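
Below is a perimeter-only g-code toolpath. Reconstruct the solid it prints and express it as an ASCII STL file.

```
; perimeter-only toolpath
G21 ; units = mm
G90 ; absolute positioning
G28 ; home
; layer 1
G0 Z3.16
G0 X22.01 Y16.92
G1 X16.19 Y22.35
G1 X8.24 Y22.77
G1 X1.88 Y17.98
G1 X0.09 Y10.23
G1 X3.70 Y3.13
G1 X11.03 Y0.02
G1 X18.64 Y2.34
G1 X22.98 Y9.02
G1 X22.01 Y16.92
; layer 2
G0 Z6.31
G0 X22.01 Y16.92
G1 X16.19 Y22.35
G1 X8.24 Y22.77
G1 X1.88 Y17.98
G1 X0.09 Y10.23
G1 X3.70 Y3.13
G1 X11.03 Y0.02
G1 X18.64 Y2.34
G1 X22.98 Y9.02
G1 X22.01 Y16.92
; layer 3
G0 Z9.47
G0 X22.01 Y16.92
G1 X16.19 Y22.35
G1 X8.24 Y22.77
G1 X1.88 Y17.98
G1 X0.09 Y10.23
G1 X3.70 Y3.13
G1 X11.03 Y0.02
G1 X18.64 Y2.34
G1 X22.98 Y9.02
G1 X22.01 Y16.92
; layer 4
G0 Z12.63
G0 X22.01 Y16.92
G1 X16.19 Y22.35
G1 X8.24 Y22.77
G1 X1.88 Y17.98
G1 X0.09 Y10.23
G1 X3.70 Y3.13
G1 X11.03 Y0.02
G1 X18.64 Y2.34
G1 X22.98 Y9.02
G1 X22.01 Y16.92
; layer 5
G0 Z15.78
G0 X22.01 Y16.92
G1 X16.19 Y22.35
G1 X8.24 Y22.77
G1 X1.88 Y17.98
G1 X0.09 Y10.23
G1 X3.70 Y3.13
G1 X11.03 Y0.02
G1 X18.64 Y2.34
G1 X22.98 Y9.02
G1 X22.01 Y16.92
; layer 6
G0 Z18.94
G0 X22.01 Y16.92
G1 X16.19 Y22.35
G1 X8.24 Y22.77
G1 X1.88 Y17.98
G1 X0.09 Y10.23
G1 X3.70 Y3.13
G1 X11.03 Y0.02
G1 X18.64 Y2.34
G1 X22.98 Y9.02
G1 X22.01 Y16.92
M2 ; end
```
solid part
  facet normal 0.0000 0.0000 -1.0000
    outer loop
      vertex 8.24 22.77 0.00
      vertex 16.19 22.35 0.00
      vertex 22.01 16.92 0.00
    endloop
  endfacet
  facet normal 0.0000 0.0000 -1.0000
    outer loop
      vertex 1.88 17.98 0.00
      vertex 8.24 22.77 0.00
      vertex 22.01 16.92 0.00
    endloop
  endfacet
  facet normal 0.0000 0.0000 -1.0000
    outer loop
      vertex 0.09 10.23 0.00
      vertex 1.88 17.98 0.00
      vertex 22.01 16.92 0.00
    endloop
  endfacet
  facet normal 0.0000 0.0000 -1.0000
    outer loop
      vertex 3.70 3.13 0.00
      vertex 0.09 10.23 0.00
      vertex 22.01 16.92 0.00
    endloop
  endfacet
  facet normal 0.0000 0.0000 -1.0000
    outer loop
      vertex 11.03 0.02 0.00
      vertex 3.70 3.13 0.00
      vertex 22.01 16.92 0.00
    endloop
  endfacet
  facet normal 0.0000 0.0000 -1.0000
    outer loop
      vertex 18.64 2.34 0.00
      vertex 11.03 0.02 0.00
      vertex 22.01 16.92 0.00
    endloop
  endfacet
  facet normal 0.0000 0.0000 -1.0000
    outer loop
      vertex 22.98 9.02 0.00
      vertex 18.64 2.34 0.00
      vertex 22.01 16.92 0.00
    endloop
  endfacet
  facet normal 0.0000 0.0000 1.0000
    outer loop
      vertex 22.01 16.92 18.94
      vertex 16.19 22.35 18.94
      vertex 8.24 22.77 18.94
    endloop
  endfacet
  facet normal 0.0000 0.0000 1.0000
    outer loop
      vertex 22.01 16.92 18.94
      vertex 8.24 22.77 18.94
      vertex 1.88 17.98 18.94
    endloop
  endfacet
  facet normal 0.0000 0.0000 1.0000
    outer loop
      vertex 22.01 16.92 18.94
      vertex 1.88 17.98 18.94
      vertex 0.09 10.23 18.94
    endloop
  endfacet
  facet normal 0.0000 0.0000 1.0000
    outer loop
      vertex 22.01 16.92 18.94
      vertex 0.09 10.23 18.94
      vertex 3.70 3.13 18.94
    endloop
  endfacet
  facet normal 0.0000 0.0000 1.0000
    outer loop
      vertex 22.01 16.92 18.94
      vertex 3.70 3.13 18.94
      vertex 11.03 0.02 18.94
    endloop
  endfacet
  facet normal 0.0000 0.0000 1.0000
    outer loop
      vertex 22.01 16.92 18.94
      vertex 11.03 0.02 18.94
      vertex 18.64 2.34 18.94
    endloop
  endfacet
  facet normal 0.0000 0.0000 1.0000
    outer loop
      vertex 22.01 16.92 18.94
      vertex 18.64 2.34 18.94
      vertex 22.98 9.02 18.94
    endloop
  endfacet
  facet normal 0.6822 0.7312 0.0000
    outer loop
      vertex 22.01 16.92 0.00
      vertex 16.19 22.35 0.00
      vertex 16.19 22.35 18.94
    endloop
  endfacet
  facet normal 0.6822 0.7312 0.0000
    outer loop
      vertex 22.01 16.92 0.00
      vertex 16.19 22.35 18.94
      vertex 22.01 16.92 18.94
    endloop
  endfacet
  facet normal 0.0528 0.9986 0.0000
    outer loop
      vertex 16.19 22.35 0.00
      vertex 8.24 22.77 0.00
      vertex 8.24 22.77 18.94
    endloop
  endfacet
  facet normal 0.0528 0.9986 0.0000
    outer loop
      vertex 16.19 22.35 0.00
      vertex 8.24 22.77 18.94
      vertex 16.19 22.35 18.94
    endloop
  endfacet
  facet normal -0.6016 0.7988 0.0000
    outer loop
      vertex 8.24 22.77 0.00
      vertex 1.88 17.98 0.00
      vertex 1.88 17.98 18.94
    endloop
  endfacet
  facet normal -0.6016 0.7988 0.0000
    outer loop
      vertex 8.24 22.77 0.00
      vertex 1.88 17.98 18.94
      vertex 8.24 22.77 18.94
    endloop
  endfacet
  facet normal -0.9743 0.2250 0.0000
    outer loop
      vertex 1.88 17.98 0.00
      vertex 0.09 10.23 0.00
      vertex 0.09 10.23 18.94
    endloop
  endfacet
  facet normal -0.9743 0.2250 0.0000
    outer loop
      vertex 1.88 17.98 0.00
      vertex 0.09 10.23 18.94
      vertex 1.88 17.98 18.94
    endloop
  endfacet
  facet normal -0.8914 -0.4532 0.0000
    outer loop
      vertex 0.09 10.23 0.00
      vertex 3.70 3.13 0.00
      vertex 3.70 3.13 18.94
    endloop
  endfacet
  facet normal -0.8914 -0.4532 0.0000
    outer loop
      vertex 0.09 10.23 0.00
      vertex 3.70 3.13 18.94
      vertex 0.09 10.23 18.94
    endloop
  endfacet
  facet normal -0.3906 -0.9206 0.0000
    outer loop
      vertex 3.70 3.13 0.00
      vertex 11.03 0.02 0.00
      vertex 11.03 0.02 18.94
    endloop
  endfacet
  facet normal -0.3906 -0.9206 0.0000
    outer loop
      vertex 3.70 3.13 0.00
      vertex 11.03 0.02 18.94
      vertex 3.70 3.13 18.94
    endloop
  endfacet
  facet normal 0.2916 -0.9565 0.0000
    outer loop
      vertex 11.03 0.02 0.00
      vertex 18.64 2.34 0.00
      vertex 18.64 2.34 18.94
    endloop
  endfacet
  facet normal 0.2916 -0.9565 0.0000
    outer loop
      vertex 11.03 0.02 0.00
      vertex 18.64 2.34 18.94
      vertex 11.03 0.02 18.94
    endloop
  endfacet
  facet normal 0.8386 -0.5448 0.0000
    outer loop
      vertex 18.64 2.34 0.00
      vertex 22.98 9.02 0.00
      vertex 22.98 9.02 18.94
    endloop
  endfacet
  facet normal 0.8386 -0.5448 0.0000
    outer loop
      vertex 18.64 2.34 0.00
      vertex 22.98 9.02 18.94
      vertex 18.64 2.34 18.94
    endloop
  endfacet
  facet normal 0.9925 0.1219 0.0000
    outer loop
      vertex 22.98 9.02 0.00
      vertex 22.01 16.92 0.00
      vertex 22.01 16.92 18.94
    endloop
  endfacet
  facet normal 0.9925 0.1219 0.0000
    outer loop
      vertex 22.98 9.02 0.00
      vertex 22.01 16.92 18.94
      vertex 22.98 9.02 18.94
    endloop
  endfacet
endsolid part

The G0 Z moves step by Δz≈3.16 mm. Every layer's G1 loop is the same polygon, so the solid is a straight extrusion of it from z=0 to z≈18.9. Closing with flat bottom and top caps and triangulating gives 32 facets — a regular 9-sided prism (a cylinder approximated with 9 flat sides), circumscribed radius ≈ 11.6 mm, height ≈ 18.9 mm.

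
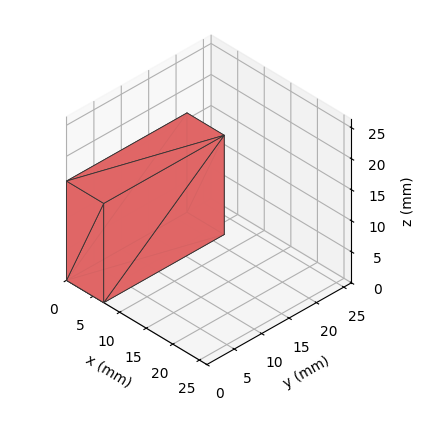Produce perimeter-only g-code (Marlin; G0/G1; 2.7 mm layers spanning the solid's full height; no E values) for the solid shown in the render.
Reading the render: the shape is a rectangular box, roughly 7 × 22 mm footprint and 16 mm tall (dimensions read to the nearest mm from the axis ticks). For the g-code, the solid's height is divided into equal slices at the stated Δz and each level perimeter traced with G1 moves after a G0 lift.

; perimeter-only toolpath
G21 ; units = mm
G90 ; absolute positioning
G28 ; home
; layer 1
G0 Z2.7
G0 X0.0 Y0.0
G1 X7.0 Y0.0
G1 X7.0 Y22.0
G1 X0.0 Y22.0
G1 X0.0 Y0.0
; layer 2
G0 Z5.3
G0 X0.0 Y0.0
G1 X7.0 Y0.0
G1 X7.0 Y22.0
G1 X0.0 Y22.0
G1 X0.0 Y0.0
; layer 3
G0 Z8.0
G0 X0.0 Y0.0
G1 X7.0 Y0.0
G1 X7.0 Y22.0
G1 X0.0 Y22.0
G1 X0.0 Y0.0
; layer 4
G0 Z10.7
G0 X0.0 Y0.0
G1 X7.0 Y0.0
G1 X7.0 Y22.0
G1 X0.0 Y22.0
G1 X0.0 Y0.0
; layer 5
G0 Z13.3
G0 X0.0 Y0.0
G1 X7.0 Y0.0
G1 X7.0 Y22.0
G1 X0.0 Y22.0
G1 X0.0 Y0.0
; layer 6
G0 Z16.0
G0 X0.0 Y0.0
G1 X7.0 Y0.0
G1 X7.0 Y22.0
G1 X0.0 Y22.0
G1 X0.0 Y0.0
M2 ; end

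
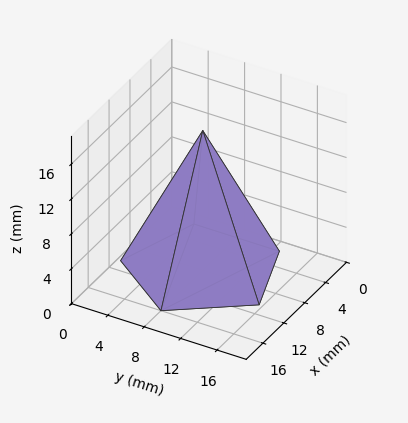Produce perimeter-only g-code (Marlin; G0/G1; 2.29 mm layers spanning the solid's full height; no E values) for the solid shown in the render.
Reading the render: the shape is a regular 5-sided pyramid, base circumscribed radius ≈ 8 mm, apex at z ≈ 16 mm (dimensions read to the nearest mm from the axis ticks). For the g-code, the solid's height is divided into equal slices at the stated Δz and each level perimeter traced with G1 moves after a G0 lift.

; perimeter-only toolpath
G21 ; units = mm
G90 ; absolute positioning
G28 ; home
; layer 1
G0 Z2.29
G0 X14.86 Y8.00
G1 X10.12 Y14.52
G1 X2.45 Y12.03
G1 X2.45 Y3.97
G1 X10.12 Y1.48
G1 X14.86 Y8.00
; layer 2
G0 Z4.57
G0 X13.71 Y8.00
G1 X9.76 Y13.44
G1 X3.38 Y11.36
G1 X3.38 Y4.64
G1 X9.76 Y2.56
G1 X13.71 Y8.00
; layer 3
G0 Z6.86
G0 X12.57 Y8.00
G1 X9.41 Y12.35
G1 X4.30 Y10.69
G1 X4.30 Y5.31
G1 X9.41 Y3.65
G1 X12.57 Y8.00
; layer 4
G0 Z9.14
G0 X11.43 Y8.00
G1 X9.06 Y11.26
G1 X5.23 Y10.01
G1 X5.23 Y5.99
G1 X9.06 Y4.74
G1 X11.43 Y8.00
; layer 5
G0 Z11.43
G0 X10.29 Y8.00
G1 X8.71 Y10.17
G1 X6.15 Y9.34
G1 X6.15 Y6.66
G1 X8.71 Y5.83
G1 X10.29 Y8.00
; layer 6
G0 Z13.71
G0 X9.14 Y8.00
G1 X8.35 Y9.09
G1 X7.08 Y8.67
G1 X7.08 Y7.33
G1 X8.35 Y6.91
G1 X9.14 Y8.00
M2 ; end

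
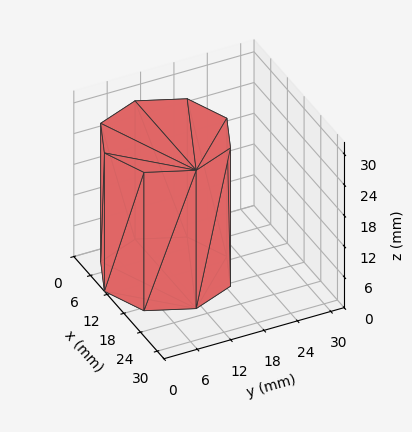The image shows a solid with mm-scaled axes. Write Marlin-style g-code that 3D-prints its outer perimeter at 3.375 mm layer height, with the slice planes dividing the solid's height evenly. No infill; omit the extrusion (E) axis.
Reading the render: the shape is a regular 8-sided prism (a cylinder approximated with 8 flat sides), circumscribed radius ≈ 11 mm, height ≈ 27 mm (dimensions read to the nearest mm from the axis ticks). For the g-code, the solid's height is divided into equal slices at the stated Δz and each level perimeter traced with G1 moves after a G0 lift.

; perimeter-only toolpath
G21 ; units = mm
G90 ; absolute positioning
G28 ; home
; layer 1
G0 Z3.375
G0 X22.000 Y11.000
G1 X18.778 Y18.778
G1 X11.000 Y22.000
G1 X3.222 Y18.778
G1 X0.000 Y11.000
G1 X3.222 Y3.222
G1 X11.000 Y0.000
G1 X18.778 Y3.222
G1 X22.000 Y11.000
; layer 2
G0 Z6.750
G0 X22.000 Y11.000
G1 X18.778 Y18.778
G1 X11.000 Y22.000
G1 X3.222 Y18.778
G1 X0.000 Y11.000
G1 X3.222 Y3.222
G1 X11.000 Y0.000
G1 X18.778 Y3.222
G1 X22.000 Y11.000
; layer 3
G0 Z10.125
G0 X22.000 Y11.000
G1 X18.778 Y18.778
G1 X11.000 Y22.000
G1 X3.222 Y18.778
G1 X0.000 Y11.000
G1 X3.222 Y3.222
G1 X11.000 Y0.000
G1 X18.778 Y3.222
G1 X22.000 Y11.000
; layer 4
G0 Z13.500
G0 X22.000 Y11.000
G1 X18.778 Y18.778
G1 X11.000 Y22.000
G1 X3.222 Y18.778
G1 X0.000 Y11.000
G1 X3.222 Y3.222
G1 X11.000 Y0.000
G1 X18.778 Y3.222
G1 X22.000 Y11.000
; layer 5
G0 Z16.875
G0 X22.000 Y11.000
G1 X18.778 Y18.778
G1 X11.000 Y22.000
G1 X3.222 Y18.778
G1 X0.000 Y11.000
G1 X3.222 Y3.222
G1 X11.000 Y0.000
G1 X18.778 Y3.222
G1 X22.000 Y11.000
; layer 6
G0 Z20.250
G0 X22.000 Y11.000
G1 X18.778 Y18.778
G1 X11.000 Y22.000
G1 X3.222 Y18.778
G1 X0.000 Y11.000
G1 X3.222 Y3.222
G1 X11.000 Y0.000
G1 X18.778 Y3.222
G1 X22.000 Y11.000
; layer 7
G0 Z23.625
G0 X22.000 Y11.000
G1 X18.778 Y18.778
G1 X11.000 Y22.000
G1 X3.222 Y18.778
G1 X0.000 Y11.000
G1 X3.222 Y3.222
G1 X11.000 Y0.000
G1 X18.778 Y3.222
G1 X22.000 Y11.000
; layer 8
G0 Z27.000
G0 X22.000 Y11.000
G1 X18.778 Y18.778
G1 X11.000 Y22.000
G1 X3.222 Y18.778
G1 X0.000 Y11.000
G1 X3.222 Y3.222
G1 X11.000 Y0.000
G1 X18.778 Y3.222
G1 X22.000 Y11.000
M2 ; end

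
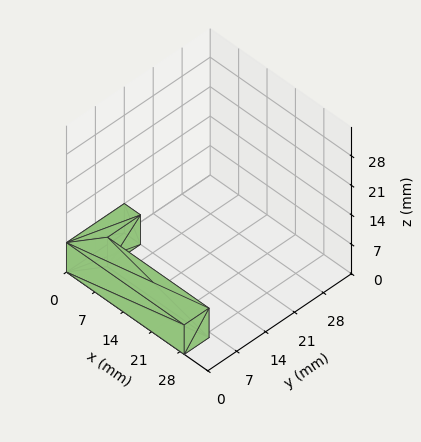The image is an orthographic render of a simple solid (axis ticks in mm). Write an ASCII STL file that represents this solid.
Reading the render: the shape is an L-shaped prism: outer 29 × 14 mm, arm thicknesses ≈ 6 mm (horizontal) and 4 mm (vertical), extruded 7 mm in z (dimensions read to the nearest mm from the axis ticks). For the STL, each face is triangulated and given an outward normal.

solid part
  facet normal 0.0000 0.0000 -1.0000
    outer loop
      vertex 29.00 6.00 0.00
      vertex 29.00 0.00 0.00
      vertex 0.00 0.00 0.00
    endloop
  endfacet
  facet normal 0.0000 0.0000 -1.0000
    outer loop
      vertex 4.00 6.00 0.00
      vertex 29.00 6.00 0.00
      vertex 0.00 0.00 0.00
    endloop
  endfacet
  facet normal 0.0000 0.0000 -1.0000
    outer loop
      vertex 4.00 14.00 0.00
      vertex 4.00 6.00 0.00
      vertex 0.00 0.00 0.00
    endloop
  endfacet
  facet normal 0.0000 0.0000 -1.0000
    outer loop
      vertex 0.00 14.00 0.00
      vertex 4.00 14.00 0.00
      vertex 0.00 0.00 0.00
    endloop
  endfacet
  facet normal 0.0000 0.0000 1.0000
    outer loop
      vertex 0.00 0.00 7.00
      vertex 29.00 0.00 7.00
      vertex 29.00 6.00 7.00
    endloop
  endfacet
  facet normal 0.0000 0.0000 1.0000
    outer loop
      vertex 0.00 0.00 7.00
      vertex 29.00 6.00 7.00
      vertex 4.00 6.00 7.00
    endloop
  endfacet
  facet normal 0.0000 0.0000 1.0000
    outer loop
      vertex 0.00 0.00 7.00
      vertex 4.00 6.00 7.00
      vertex 4.00 14.00 7.00
    endloop
  endfacet
  facet normal 0.0000 0.0000 1.0000
    outer loop
      vertex 0.00 0.00 7.00
      vertex 4.00 14.00 7.00
      vertex 0.00 14.00 7.00
    endloop
  endfacet
  facet normal 0.0000 -1.0000 0.0000
    outer loop
      vertex 0.00 0.00 0.00
      vertex 29.00 0.00 0.00
      vertex 29.00 0.00 7.00
    endloop
  endfacet
  facet normal 0.0000 -1.0000 0.0000
    outer loop
      vertex 0.00 0.00 0.00
      vertex 29.00 0.00 7.00
      vertex 0.00 0.00 7.00
    endloop
  endfacet
  facet normal 1.0000 0.0000 0.0000
    outer loop
      vertex 29.00 0.00 0.00
      vertex 29.00 6.00 0.00
      vertex 29.00 6.00 7.00
    endloop
  endfacet
  facet normal 1.0000 0.0000 0.0000
    outer loop
      vertex 29.00 0.00 0.00
      vertex 29.00 6.00 7.00
      vertex 29.00 0.00 7.00
    endloop
  endfacet
  facet normal 0.0000 1.0000 0.0000
    outer loop
      vertex 29.00 6.00 0.00
      vertex 4.00 6.00 0.00
      vertex 4.00 6.00 7.00
    endloop
  endfacet
  facet normal 0.0000 1.0000 0.0000
    outer loop
      vertex 29.00 6.00 0.00
      vertex 4.00 6.00 7.00
      vertex 29.00 6.00 7.00
    endloop
  endfacet
  facet normal 1.0000 0.0000 0.0000
    outer loop
      vertex 4.00 6.00 0.00
      vertex 4.00 14.00 0.00
      vertex 4.00 14.00 7.00
    endloop
  endfacet
  facet normal 1.0000 0.0000 0.0000
    outer loop
      vertex 4.00 6.00 0.00
      vertex 4.00 14.00 7.00
      vertex 4.00 6.00 7.00
    endloop
  endfacet
  facet normal 0.0000 1.0000 0.0000
    outer loop
      vertex 4.00 14.00 0.00
      vertex 0.00 14.00 0.00
      vertex 0.00 14.00 7.00
    endloop
  endfacet
  facet normal 0.0000 1.0000 0.0000
    outer loop
      vertex 4.00 14.00 0.00
      vertex 0.00 14.00 7.00
      vertex 4.00 14.00 7.00
    endloop
  endfacet
  facet normal -1.0000 0.0000 0.0000
    outer loop
      vertex 0.00 14.00 0.00
      vertex 0.00 0.00 0.00
      vertex 0.00 0.00 7.00
    endloop
  endfacet
  facet normal -1.0000 0.0000 0.0000
    outer loop
      vertex 0.00 14.00 0.00
      vertex 0.00 0.00 7.00
      vertex 0.00 14.00 7.00
    endloop
  endfacet
endsolid part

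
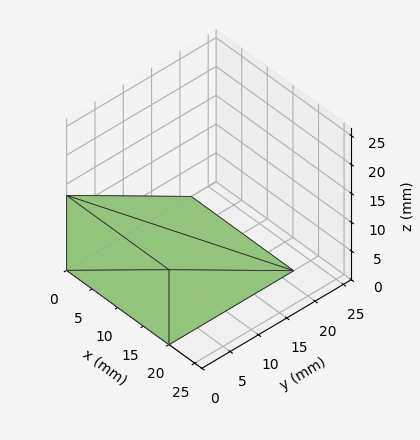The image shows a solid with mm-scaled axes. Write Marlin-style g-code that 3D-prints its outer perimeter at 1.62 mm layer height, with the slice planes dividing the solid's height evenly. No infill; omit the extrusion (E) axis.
Reading the render: the shape is a wedge (ramp): 20 × 22 mm base, rising to 13 mm along the y=0 edge and sloping linearly to z=0 at y=22 (dimensions read to the nearest mm from the axis ticks). For the g-code, the solid's height is divided into equal slices at the stated Δz and each level perimeter traced with G1 moves after a G0 lift.

; perimeter-only toolpath
G21 ; units = mm
G90 ; absolute positioning
G28 ; home
; layer 1
G0 Z1.62
G0 X0.00 Y0.00
G1 X20.00 Y0.00
G1 X20.00 Y19.25
G1 X0.00 Y19.25
G1 X0.00 Y0.00
; layer 2
G0 Z3.25
G0 X0.00 Y0.00
G1 X20.00 Y0.00
G1 X20.00 Y16.50
G1 X0.00 Y16.50
G1 X0.00 Y0.00
; layer 3
G0 Z4.88
G0 X0.00 Y0.00
G1 X20.00 Y0.00
G1 X20.00 Y13.75
G1 X0.00 Y13.75
G1 X0.00 Y0.00
; layer 4
G0 Z6.50
G0 X0.00 Y0.00
G1 X20.00 Y0.00
G1 X20.00 Y11.00
G1 X0.00 Y11.00
G1 X0.00 Y0.00
; layer 5
G0 Z8.12
G0 X0.00 Y0.00
G1 X20.00 Y0.00
G1 X20.00 Y8.25
G1 X0.00 Y8.25
G1 X0.00 Y0.00
; layer 6
G0 Z9.75
G0 X0.00 Y0.00
G1 X20.00 Y0.00
G1 X20.00 Y5.50
G1 X0.00 Y5.50
G1 X0.00 Y0.00
; layer 7
G0 Z11.38
G0 X0.00 Y0.00
G1 X20.00 Y0.00
G1 X20.00 Y2.75
G1 X0.00 Y2.75
G1 X0.00 Y0.00
M2 ; end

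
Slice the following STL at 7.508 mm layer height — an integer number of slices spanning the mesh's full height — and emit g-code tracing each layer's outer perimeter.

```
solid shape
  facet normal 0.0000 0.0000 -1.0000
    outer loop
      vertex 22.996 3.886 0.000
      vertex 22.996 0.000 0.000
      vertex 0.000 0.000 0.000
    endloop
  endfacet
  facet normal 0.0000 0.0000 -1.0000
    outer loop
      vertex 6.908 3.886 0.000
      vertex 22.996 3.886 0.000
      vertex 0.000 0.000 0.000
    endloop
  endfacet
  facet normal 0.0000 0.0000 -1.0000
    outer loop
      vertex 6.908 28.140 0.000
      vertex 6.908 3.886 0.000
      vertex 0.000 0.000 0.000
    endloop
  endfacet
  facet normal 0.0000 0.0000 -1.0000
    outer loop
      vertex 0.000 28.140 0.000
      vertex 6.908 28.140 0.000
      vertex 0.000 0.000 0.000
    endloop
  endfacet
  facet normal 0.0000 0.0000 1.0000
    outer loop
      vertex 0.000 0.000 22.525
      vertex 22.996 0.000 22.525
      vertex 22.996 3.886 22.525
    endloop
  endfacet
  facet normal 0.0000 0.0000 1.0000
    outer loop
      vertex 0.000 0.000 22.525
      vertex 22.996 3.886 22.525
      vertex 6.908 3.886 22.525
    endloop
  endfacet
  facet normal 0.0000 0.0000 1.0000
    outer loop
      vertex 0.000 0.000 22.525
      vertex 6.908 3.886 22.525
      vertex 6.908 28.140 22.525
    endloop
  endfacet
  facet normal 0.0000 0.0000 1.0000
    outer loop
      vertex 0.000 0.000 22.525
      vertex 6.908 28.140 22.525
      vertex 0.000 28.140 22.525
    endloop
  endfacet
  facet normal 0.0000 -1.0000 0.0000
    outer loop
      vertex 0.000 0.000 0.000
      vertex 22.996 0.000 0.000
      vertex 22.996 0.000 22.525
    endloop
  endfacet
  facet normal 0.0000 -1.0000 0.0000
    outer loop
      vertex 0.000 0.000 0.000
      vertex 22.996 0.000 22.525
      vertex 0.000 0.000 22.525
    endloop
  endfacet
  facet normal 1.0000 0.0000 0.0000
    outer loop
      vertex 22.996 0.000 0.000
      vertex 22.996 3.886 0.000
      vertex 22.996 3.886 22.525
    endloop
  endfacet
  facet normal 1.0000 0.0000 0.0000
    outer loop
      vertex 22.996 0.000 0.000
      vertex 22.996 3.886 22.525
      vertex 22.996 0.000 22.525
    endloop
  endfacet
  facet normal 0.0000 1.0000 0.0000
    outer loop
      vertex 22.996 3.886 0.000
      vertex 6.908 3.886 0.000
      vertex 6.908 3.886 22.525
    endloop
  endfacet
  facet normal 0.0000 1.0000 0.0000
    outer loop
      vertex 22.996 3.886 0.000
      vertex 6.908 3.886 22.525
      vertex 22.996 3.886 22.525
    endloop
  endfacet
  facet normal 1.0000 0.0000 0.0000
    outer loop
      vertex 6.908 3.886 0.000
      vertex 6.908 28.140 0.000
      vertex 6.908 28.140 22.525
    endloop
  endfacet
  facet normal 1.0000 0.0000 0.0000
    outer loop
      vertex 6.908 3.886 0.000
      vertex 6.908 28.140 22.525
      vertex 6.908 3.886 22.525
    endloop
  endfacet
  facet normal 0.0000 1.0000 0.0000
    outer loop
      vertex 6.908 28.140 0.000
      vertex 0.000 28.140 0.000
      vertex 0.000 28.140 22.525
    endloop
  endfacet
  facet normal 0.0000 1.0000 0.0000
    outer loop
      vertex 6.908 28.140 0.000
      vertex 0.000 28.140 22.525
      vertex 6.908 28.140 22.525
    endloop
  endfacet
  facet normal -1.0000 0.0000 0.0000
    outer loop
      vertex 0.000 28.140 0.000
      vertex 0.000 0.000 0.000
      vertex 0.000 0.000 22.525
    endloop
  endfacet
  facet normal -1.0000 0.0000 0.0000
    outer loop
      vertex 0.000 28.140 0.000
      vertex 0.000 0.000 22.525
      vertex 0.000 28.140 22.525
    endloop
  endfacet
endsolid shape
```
; perimeter-only toolpath
G21 ; units = mm
G90 ; absolute positioning
G28 ; home
; layer 1
G0 Z7.508
G0 X0.000 Y0.000
G1 X22.996 Y0.000
G1 X22.996 Y3.886
G1 X6.908 Y3.886
G1 X6.908 Y28.140
G1 X0.000 Y28.140
G1 X0.000 Y0.000
; layer 2
G0 Z15.017
G0 X0.000 Y0.000
G1 X22.996 Y0.000
G1 X22.996 Y3.886
G1 X6.908 Y3.886
G1 X6.908 Y28.140
G1 X0.000 Y28.140
G1 X0.000 Y0.000
; layer 3
G0 Z22.525
G0 X0.000 Y0.000
G1 X22.996 Y0.000
G1 X22.996 Y3.886
G1 X6.908 Y3.886
G1 X6.908 Y28.140
G1 X0.000 Y28.140
G1 X0.000 Y0.000
M2 ; end

The solid is an L-shaped prism: outer 23 × 28.1 mm, arm thicknesses ≈ 3.89 mm (horizontal) and 6.91 mm (vertical), extruded 22.5 mm in z. Slicing at Δz = 7.508 mm — 3 equal slices spanning the solid's height, so layer i sits at z = i·h/3 — gives 3 non-empty perimeters. Each is a 6-segment closed polygon; G0 lifts to the layer z and rapids to the start vertex, then G1 traces the edges.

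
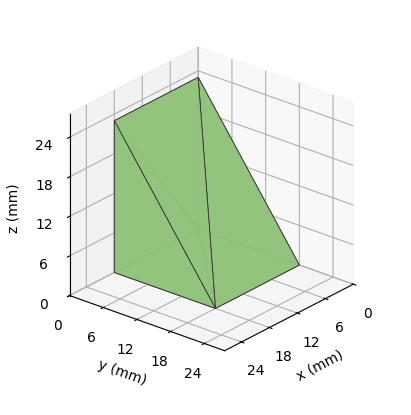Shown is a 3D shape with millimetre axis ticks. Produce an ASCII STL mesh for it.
Reading the render: the shape is a wedge (ramp): 18 × 18 mm base, rising to 23 mm along the y=0 edge and sloping linearly to z=0 at y=18 (dimensions read to the nearest mm from the axis ticks). For the STL, each face is triangulated and given an outward normal.

solid part
  facet normal 0.0000 0.0000 -1.0000
    outer loop
      vertex 18.000 18.000 0.000
      vertex 18.000 0.000 0.000
      vertex 0.000 0.000 0.000
    endloop
  endfacet
  facet normal 0.0000 0.0000 -1.0000
    outer loop
      vertex 0.000 18.000 0.000
      vertex 18.000 18.000 0.000
      vertex 0.000 0.000 0.000
    endloop
  endfacet
  facet normal 0.0000 -1.0000 0.0000
    outer loop
      vertex 0.000 0.000 0.000
      vertex 18.000 0.000 0.000
      vertex 18.000 0.000 23.000
    endloop
  endfacet
  facet normal 0.0000 -1.0000 0.0000
    outer loop
      vertex 0.000 0.000 0.000
      vertex 18.000 0.000 23.000
      vertex 0.000 0.000 23.000
    endloop
  endfacet
  facet normal 0.0000 0.7875 0.6163
    outer loop
      vertex 0.000 0.000 23.000
      vertex 18.000 0.000 23.000
      vertex 18.000 18.000 0.000
    endloop
  endfacet
  facet normal 0.0000 0.7875 0.6163
    outer loop
      vertex 0.000 0.000 23.000
      vertex 18.000 18.000 0.000
      vertex 0.000 18.000 0.000
    endloop
  endfacet
  facet normal -1.0000 0.0000 0.0000
    outer loop
      vertex 0.000 0.000 23.000
      vertex 0.000 18.000 0.000
      vertex 0.000 0.000 0.000
    endloop
  endfacet
  facet normal 1.0000 0.0000 0.0000
    outer loop
      vertex 18.000 0.000 0.000
      vertex 18.000 18.000 0.000
      vertex 18.000 0.000 23.000
    endloop
  endfacet
endsolid part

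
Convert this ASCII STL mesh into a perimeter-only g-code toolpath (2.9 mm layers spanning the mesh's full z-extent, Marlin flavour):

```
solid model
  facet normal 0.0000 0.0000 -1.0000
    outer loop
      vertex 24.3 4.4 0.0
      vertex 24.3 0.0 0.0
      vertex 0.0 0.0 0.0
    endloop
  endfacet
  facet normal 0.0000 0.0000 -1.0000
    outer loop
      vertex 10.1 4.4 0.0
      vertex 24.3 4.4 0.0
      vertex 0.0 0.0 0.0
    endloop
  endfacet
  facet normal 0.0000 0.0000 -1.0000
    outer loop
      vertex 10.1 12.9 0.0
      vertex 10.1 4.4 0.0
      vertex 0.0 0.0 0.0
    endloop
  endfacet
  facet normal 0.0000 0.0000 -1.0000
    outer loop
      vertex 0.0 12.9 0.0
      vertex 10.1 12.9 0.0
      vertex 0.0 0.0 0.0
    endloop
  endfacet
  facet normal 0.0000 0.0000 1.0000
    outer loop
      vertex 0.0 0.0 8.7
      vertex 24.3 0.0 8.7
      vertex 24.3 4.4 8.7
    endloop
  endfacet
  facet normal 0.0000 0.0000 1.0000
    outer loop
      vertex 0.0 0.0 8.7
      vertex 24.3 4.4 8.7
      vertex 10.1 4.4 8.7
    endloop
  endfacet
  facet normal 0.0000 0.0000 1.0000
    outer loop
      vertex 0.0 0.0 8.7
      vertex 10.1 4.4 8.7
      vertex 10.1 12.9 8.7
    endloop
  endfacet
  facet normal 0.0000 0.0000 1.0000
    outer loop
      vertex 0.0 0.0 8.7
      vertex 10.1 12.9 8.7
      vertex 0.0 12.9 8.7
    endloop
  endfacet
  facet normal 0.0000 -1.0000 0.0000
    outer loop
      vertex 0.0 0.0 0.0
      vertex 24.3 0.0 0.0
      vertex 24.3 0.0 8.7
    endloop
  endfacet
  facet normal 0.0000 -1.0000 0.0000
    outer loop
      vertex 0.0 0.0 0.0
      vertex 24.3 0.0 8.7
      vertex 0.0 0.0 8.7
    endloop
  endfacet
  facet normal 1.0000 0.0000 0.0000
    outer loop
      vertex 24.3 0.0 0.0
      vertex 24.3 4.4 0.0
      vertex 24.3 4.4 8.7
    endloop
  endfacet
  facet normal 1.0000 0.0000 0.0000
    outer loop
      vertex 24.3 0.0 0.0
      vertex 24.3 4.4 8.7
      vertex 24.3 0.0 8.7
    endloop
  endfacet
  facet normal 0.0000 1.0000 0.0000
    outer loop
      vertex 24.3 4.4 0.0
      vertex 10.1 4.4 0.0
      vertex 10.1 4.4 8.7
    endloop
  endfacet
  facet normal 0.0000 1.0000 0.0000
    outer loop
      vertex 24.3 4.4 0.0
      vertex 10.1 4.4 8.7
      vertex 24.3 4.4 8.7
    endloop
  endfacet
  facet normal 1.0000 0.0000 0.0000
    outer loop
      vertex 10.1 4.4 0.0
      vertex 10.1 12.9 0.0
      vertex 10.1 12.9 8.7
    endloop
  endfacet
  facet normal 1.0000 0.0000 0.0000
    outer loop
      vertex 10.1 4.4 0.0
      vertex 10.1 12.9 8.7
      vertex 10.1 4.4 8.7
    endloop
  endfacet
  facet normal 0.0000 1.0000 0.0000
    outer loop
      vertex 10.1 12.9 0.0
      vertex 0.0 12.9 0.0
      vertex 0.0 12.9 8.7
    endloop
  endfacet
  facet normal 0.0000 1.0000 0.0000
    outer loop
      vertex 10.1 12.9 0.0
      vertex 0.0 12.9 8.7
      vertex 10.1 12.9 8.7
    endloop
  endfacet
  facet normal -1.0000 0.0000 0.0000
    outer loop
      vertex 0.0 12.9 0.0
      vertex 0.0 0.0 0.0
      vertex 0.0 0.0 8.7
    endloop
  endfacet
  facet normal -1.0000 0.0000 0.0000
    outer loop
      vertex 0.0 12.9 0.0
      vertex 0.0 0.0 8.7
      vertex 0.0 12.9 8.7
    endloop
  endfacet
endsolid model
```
; perimeter-only toolpath
G21 ; units = mm
G90 ; absolute positioning
G28 ; home
; layer 1
G0 Z2.9
G0 X0.0 Y0.0
G1 X24.3 Y0.0
G1 X24.3 Y4.4
G1 X10.1 Y4.4
G1 X10.1 Y12.9
G1 X0.0 Y12.9
G1 X0.0 Y0.0
; layer 2
G0 Z5.8
G0 X0.0 Y0.0
G1 X24.3 Y0.0
G1 X24.3 Y4.4
G1 X10.1 Y4.4
G1 X10.1 Y12.9
G1 X0.0 Y12.9
G1 X0.0 Y0.0
; layer 3
G0 Z8.7
G0 X0.0 Y0.0
G1 X24.3 Y0.0
G1 X24.3 Y4.4
G1 X10.1 Y4.4
G1 X10.1 Y12.9
G1 X0.0 Y12.9
G1 X0.0 Y0.0
M2 ; end

The solid is an L-shaped prism: outer 24.3 × 12.9 mm, arm thicknesses ≈ 4.4 mm (horizontal) and 10.1 mm (vertical), extruded 8.7 mm in z. Slicing at Δz = 2.9 mm — 3 equal slices spanning the solid's height, so layer i sits at z = i·h/3 — gives 3 non-empty perimeters. Each is a 6-segment closed polygon; G0 lifts to the layer z and rapids to the start vertex, then G1 traces the edges.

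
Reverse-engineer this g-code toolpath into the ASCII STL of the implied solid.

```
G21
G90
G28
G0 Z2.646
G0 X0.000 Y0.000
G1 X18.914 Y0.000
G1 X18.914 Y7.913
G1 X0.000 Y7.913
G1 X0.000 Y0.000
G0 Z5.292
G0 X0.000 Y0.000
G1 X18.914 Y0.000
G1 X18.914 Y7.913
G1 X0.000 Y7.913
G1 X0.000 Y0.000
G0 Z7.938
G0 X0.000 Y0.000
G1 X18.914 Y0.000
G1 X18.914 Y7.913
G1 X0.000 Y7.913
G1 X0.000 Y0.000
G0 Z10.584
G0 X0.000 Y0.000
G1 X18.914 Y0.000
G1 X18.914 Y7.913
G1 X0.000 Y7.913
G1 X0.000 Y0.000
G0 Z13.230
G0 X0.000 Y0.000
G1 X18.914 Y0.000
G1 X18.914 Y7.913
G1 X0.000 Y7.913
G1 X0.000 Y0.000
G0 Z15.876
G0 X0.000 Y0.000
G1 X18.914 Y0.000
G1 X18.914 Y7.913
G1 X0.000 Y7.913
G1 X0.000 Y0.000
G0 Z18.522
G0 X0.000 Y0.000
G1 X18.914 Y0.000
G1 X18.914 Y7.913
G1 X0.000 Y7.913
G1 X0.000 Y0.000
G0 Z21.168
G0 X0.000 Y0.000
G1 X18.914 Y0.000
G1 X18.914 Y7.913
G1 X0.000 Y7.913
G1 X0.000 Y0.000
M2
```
solid part
  facet normal 0.0000 0.0000 -1.0000
    outer loop
      vertex 18.914 7.913 0.000
      vertex 18.914 0.000 0.000
      vertex 0.000 0.000 0.000
    endloop
  endfacet
  facet normal 0.0000 0.0000 -1.0000
    outer loop
      vertex 0.000 7.913 0.000
      vertex 18.914 7.913 0.000
      vertex 0.000 0.000 0.000
    endloop
  endfacet
  facet normal 0.0000 0.0000 1.0000
    outer loop
      vertex 0.000 0.000 21.168
      vertex 18.914 0.000 21.168
      vertex 18.914 7.913 21.168
    endloop
  endfacet
  facet normal 0.0000 0.0000 1.0000
    outer loop
      vertex 0.000 0.000 21.168
      vertex 18.914 7.913 21.168
      vertex 0.000 7.913 21.168
    endloop
  endfacet
  facet normal 0.0000 -1.0000 0.0000
    outer loop
      vertex 0.000 0.000 0.000
      vertex 18.914 0.000 0.000
      vertex 18.914 0.000 21.168
    endloop
  endfacet
  facet normal 0.0000 -1.0000 0.0000
    outer loop
      vertex 0.000 0.000 0.000
      vertex 18.914 0.000 21.168
      vertex 0.000 0.000 21.168
    endloop
  endfacet
  facet normal 0.0000 1.0000 0.0000
    outer loop
      vertex 18.914 7.913 21.168
      vertex 18.914 7.913 0.000
      vertex 0.000 7.913 0.000
    endloop
  endfacet
  facet normal 0.0000 1.0000 0.0000
    outer loop
      vertex 0.000 7.913 21.168
      vertex 18.914 7.913 21.168
      vertex 0.000 7.913 0.000
    endloop
  endfacet
  facet normal -1.0000 0.0000 0.0000
    outer loop
      vertex 0.000 7.913 21.168
      vertex 0.000 7.913 0.000
      vertex 0.000 0.000 0.000
    endloop
  endfacet
  facet normal -1.0000 0.0000 0.0000
    outer loop
      vertex 0.000 0.000 21.168
      vertex 0.000 7.913 21.168
      vertex 0.000 0.000 0.000
    endloop
  endfacet
  facet normal 1.0000 0.0000 0.0000
    outer loop
      vertex 18.914 0.000 0.000
      vertex 18.914 7.913 0.000
      vertex 18.914 7.913 21.168
    endloop
  endfacet
  facet normal 1.0000 0.0000 0.0000
    outer loop
      vertex 18.914 0.000 0.000
      vertex 18.914 7.913 21.168
      vertex 18.914 0.000 21.168
    endloop
  endfacet
endsolid part

The G0 Z moves step by Δz≈2.646 mm. Every layer's G1 loop is the same polygon, so the solid is a straight extrusion of it from z=0 to z≈21.2. Closing with flat bottom and top caps and triangulating gives 12 facets — a rectangular box, roughly 18.9 × 7.91 mm footprint and 21.2 mm tall.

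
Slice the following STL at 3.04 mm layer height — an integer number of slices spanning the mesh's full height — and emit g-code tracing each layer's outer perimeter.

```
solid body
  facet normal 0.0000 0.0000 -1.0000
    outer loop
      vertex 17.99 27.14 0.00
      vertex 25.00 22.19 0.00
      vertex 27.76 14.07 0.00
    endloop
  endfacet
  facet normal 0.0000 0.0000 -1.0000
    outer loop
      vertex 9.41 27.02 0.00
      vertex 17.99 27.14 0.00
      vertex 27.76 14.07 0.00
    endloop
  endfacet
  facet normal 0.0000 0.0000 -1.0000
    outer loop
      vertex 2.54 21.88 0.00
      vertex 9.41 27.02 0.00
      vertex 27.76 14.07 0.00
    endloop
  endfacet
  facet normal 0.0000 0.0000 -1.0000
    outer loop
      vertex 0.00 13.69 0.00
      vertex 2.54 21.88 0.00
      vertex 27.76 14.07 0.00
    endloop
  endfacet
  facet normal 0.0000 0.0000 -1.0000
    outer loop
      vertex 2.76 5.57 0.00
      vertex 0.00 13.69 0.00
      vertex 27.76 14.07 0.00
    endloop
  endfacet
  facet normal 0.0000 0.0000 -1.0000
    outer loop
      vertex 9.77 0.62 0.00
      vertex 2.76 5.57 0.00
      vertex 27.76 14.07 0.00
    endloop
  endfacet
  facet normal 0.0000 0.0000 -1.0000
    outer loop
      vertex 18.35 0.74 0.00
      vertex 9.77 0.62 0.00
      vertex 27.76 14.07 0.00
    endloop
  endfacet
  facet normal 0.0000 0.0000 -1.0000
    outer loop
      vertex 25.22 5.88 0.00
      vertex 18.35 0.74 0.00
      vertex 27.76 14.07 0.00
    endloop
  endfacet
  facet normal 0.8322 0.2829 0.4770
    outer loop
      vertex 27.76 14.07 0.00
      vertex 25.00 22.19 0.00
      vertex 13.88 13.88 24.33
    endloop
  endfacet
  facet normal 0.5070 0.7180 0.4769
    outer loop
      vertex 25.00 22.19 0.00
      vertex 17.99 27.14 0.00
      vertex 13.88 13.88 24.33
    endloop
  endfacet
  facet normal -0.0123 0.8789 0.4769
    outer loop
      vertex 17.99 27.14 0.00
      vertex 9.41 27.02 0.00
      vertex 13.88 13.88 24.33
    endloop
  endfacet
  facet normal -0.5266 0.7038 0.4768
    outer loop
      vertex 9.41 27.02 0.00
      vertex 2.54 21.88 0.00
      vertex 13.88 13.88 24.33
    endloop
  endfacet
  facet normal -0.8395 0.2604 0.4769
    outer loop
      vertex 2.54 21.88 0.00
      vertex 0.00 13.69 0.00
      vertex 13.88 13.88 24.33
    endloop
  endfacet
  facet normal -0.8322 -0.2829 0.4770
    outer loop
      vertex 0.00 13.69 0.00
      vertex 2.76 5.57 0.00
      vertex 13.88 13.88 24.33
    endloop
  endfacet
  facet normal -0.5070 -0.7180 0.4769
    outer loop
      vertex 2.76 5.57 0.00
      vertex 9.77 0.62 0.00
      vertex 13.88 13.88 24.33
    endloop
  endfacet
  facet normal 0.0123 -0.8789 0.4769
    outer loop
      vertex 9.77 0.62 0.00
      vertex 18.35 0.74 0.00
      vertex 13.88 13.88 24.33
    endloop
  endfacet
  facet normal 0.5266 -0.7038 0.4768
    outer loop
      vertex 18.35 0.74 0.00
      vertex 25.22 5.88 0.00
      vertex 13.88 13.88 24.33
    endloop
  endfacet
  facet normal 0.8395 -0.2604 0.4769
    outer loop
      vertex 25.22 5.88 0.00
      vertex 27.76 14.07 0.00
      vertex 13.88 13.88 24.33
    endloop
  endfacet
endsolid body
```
; perimeter-only toolpath
G21 ; units = mm
G90 ; absolute positioning
G28 ; home
; layer 1
G0 Z3.04
G0 X26.03 Y14.05
G1 X23.61 Y21.15
G1 X17.48 Y25.48
G1 X9.97 Y25.38
G1 X3.96 Y20.88
G1 X1.74 Y13.71
G1 X4.15 Y6.61
G1 X10.28 Y2.28
G1 X17.79 Y2.38
G1 X23.80 Y6.88
G1 X26.03 Y14.05
; layer 2
G0 Z6.08
G0 X24.29 Y14.02
G1 X22.22 Y20.11
G1 X16.96 Y23.82
G1 X10.53 Y23.73
G1 X5.38 Y19.88
G1 X3.47 Y13.74
G1 X5.54 Y7.65
G1 X10.80 Y3.94
G1 X17.23 Y4.03
G1 X22.38 Y7.88
G1 X24.29 Y14.02
; layer 3
G0 Z9.12
G0 X22.55 Y14.00
G1 X20.83 Y19.07
G1 X16.45 Y22.17
G1 X11.09 Y22.09
G1 X6.79 Y18.88
G1 X5.21 Y13.76
G1 X6.93 Y8.69
G1 X11.31 Y5.59
G1 X16.67 Y5.67
G1 X20.97 Y8.88
G1 X22.55 Y14.00
; layer 4
G0 Z12.16
G0 X20.82 Y13.98
G1 X19.44 Y18.04
G1 X15.93 Y20.51
G1 X11.64 Y20.45
G1 X8.21 Y17.88
G1 X6.94 Y13.79
G1 X8.32 Y9.73
G1 X11.82 Y7.25
G1 X16.12 Y7.31
G1 X19.55 Y9.88
G1 X20.82 Y13.98
; layer 5
G0 Z15.21
G0 X19.09 Y13.95
G1 X18.05 Y17.00
G1 X15.42 Y18.85
G1 X12.20 Y18.81
G1 X9.63 Y16.88
G1 X8.68 Y13.81
G1 X9.71 Y10.76
G1 X12.34 Y8.91
G1 X15.56 Y8.95
G1 X18.13 Y10.88
G1 X19.09 Y13.95
; layer 6
G0 Z18.25
G0 X17.35 Y13.93
G1 X16.66 Y15.96
G1 X14.91 Y17.20
G1 X12.76 Y17.16
G1 X11.04 Y15.88
G1 X10.41 Y13.83
G1 X11.10 Y11.80
G1 X12.85 Y10.56
G1 X15.00 Y10.60
G1 X16.71 Y11.88
G1 X17.35 Y13.93
; layer 7
G0 Z21.29
G0 X15.61 Y13.90
G1 X15.27 Y14.92
G1 X14.39 Y15.54
G1 X13.32 Y15.52
G1 X12.46 Y14.88
G1 X12.15 Y13.86
G1 X12.49 Y12.84
G1 X13.37 Y12.22
G1 X14.44 Y12.24
G1 X15.30 Y12.88
G1 X15.61 Y13.90
M2 ; end

The solid is a regular 10-sided pyramid, base circumscribed radius ≈ 13.9 mm, apex at z ≈ 24.3 mm. Slicing at Δz = 3.04 mm — 8 equal slices spanning the solid's height, so layer i sits at z = i·h/8 — gives 7 non-empty perimeters. Each is a 10-segment closed polygon; G0 lifts to the layer z and rapids to the start vertex, then G1 traces the edges. The cross-section shrinks linearly with z (the slice at the apex is degenerate and omitted).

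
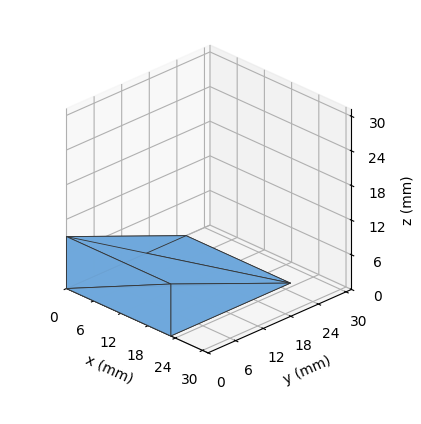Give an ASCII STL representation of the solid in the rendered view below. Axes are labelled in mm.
Reading the render: the shape is a wedge (ramp): 23 × 26 mm base, rising to 9 mm along the y=0 edge and sloping linearly to z=0 at y=26 (dimensions read to the nearest mm from the axis ticks). For the STL, each face is triangulated and given an outward normal.

solid part
  facet normal 0.0000 0.0000 -1.0000
    outer loop
      vertex 23.00 26.00 0.00
      vertex 23.00 0.00 0.00
      vertex 0.00 0.00 0.00
    endloop
  endfacet
  facet normal 0.0000 0.0000 -1.0000
    outer loop
      vertex 0.00 26.00 0.00
      vertex 23.00 26.00 0.00
      vertex 0.00 0.00 0.00
    endloop
  endfacet
  facet normal 0.0000 -1.0000 0.0000
    outer loop
      vertex 0.00 0.00 0.00
      vertex 23.00 0.00 0.00
      vertex 23.00 0.00 9.00
    endloop
  endfacet
  facet normal 0.0000 -1.0000 0.0000
    outer loop
      vertex 0.00 0.00 0.00
      vertex 23.00 0.00 9.00
      vertex 0.00 0.00 9.00
    endloop
  endfacet
  facet normal 0.0000 0.3271 0.9450
    outer loop
      vertex 0.00 0.00 9.00
      vertex 23.00 0.00 9.00
      vertex 23.00 26.00 0.00
    endloop
  endfacet
  facet normal 0.0000 0.3271 0.9450
    outer loop
      vertex 0.00 0.00 9.00
      vertex 23.00 26.00 0.00
      vertex 0.00 26.00 0.00
    endloop
  endfacet
  facet normal -1.0000 0.0000 0.0000
    outer loop
      vertex 0.00 0.00 9.00
      vertex 0.00 26.00 0.00
      vertex 0.00 0.00 0.00
    endloop
  endfacet
  facet normal 1.0000 0.0000 0.0000
    outer loop
      vertex 23.00 0.00 0.00
      vertex 23.00 26.00 0.00
      vertex 23.00 0.00 9.00
    endloop
  endfacet
endsolid part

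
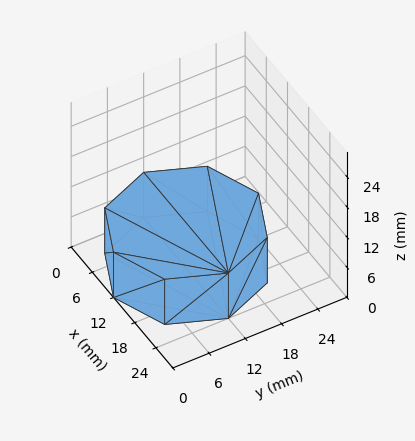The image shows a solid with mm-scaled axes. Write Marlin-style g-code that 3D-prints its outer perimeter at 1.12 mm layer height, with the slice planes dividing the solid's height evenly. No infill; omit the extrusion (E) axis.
Reading the render: the shape is a regular 8-sided prism (a cylinder approximated with 8 flat sides), circumscribed radius ≈ 12 mm, height ≈ 9 mm (dimensions read to the nearest mm from the axis ticks). For the g-code, the solid's height is divided into equal slices at the stated Δz and each level perimeter traced with G1 moves after a G0 lift.

; perimeter-only toolpath
G21 ; units = mm
G90 ; absolute positioning
G28 ; home
; layer 1
G0 Z1.12
G0 X24.00 Y12.00
G1 X20.49 Y20.49
G1 X12.00 Y24.00
G1 X3.51 Y20.49
G1 X0.00 Y12.00
G1 X3.51 Y3.51
G1 X12.00 Y0.00
G1 X20.49 Y3.51
G1 X24.00 Y12.00
; layer 2
G0 Z2.25
G0 X24.00 Y12.00
G1 X20.49 Y20.49
G1 X12.00 Y24.00
G1 X3.51 Y20.49
G1 X0.00 Y12.00
G1 X3.51 Y3.51
G1 X12.00 Y0.00
G1 X20.49 Y3.51
G1 X24.00 Y12.00
; layer 3
G0 Z3.38
G0 X24.00 Y12.00
G1 X20.49 Y20.49
G1 X12.00 Y24.00
G1 X3.51 Y20.49
G1 X0.00 Y12.00
G1 X3.51 Y3.51
G1 X12.00 Y0.00
G1 X20.49 Y3.51
G1 X24.00 Y12.00
; layer 4
G0 Z4.50
G0 X24.00 Y12.00
G1 X20.49 Y20.49
G1 X12.00 Y24.00
G1 X3.51 Y20.49
G1 X0.00 Y12.00
G1 X3.51 Y3.51
G1 X12.00 Y0.00
G1 X20.49 Y3.51
G1 X24.00 Y12.00
; layer 5
G0 Z5.62
G0 X24.00 Y12.00
G1 X20.49 Y20.49
G1 X12.00 Y24.00
G1 X3.51 Y20.49
G1 X0.00 Y12.00
G1 X3.51 Y3.51
G1 X12.00 Y0.00
G1 X20.49 Y3.51
G1 X24.00 Y12.00
; layer 6
G0 Z6.75
G0 X24.00 Y12.00
G1 X20.49 Y20.49
G1 X12.00 Y24.00
G1 X3.51 Y20.49
G1 X0.00 Y12.00
G1 X3.51 Y3.51
G1 X12.00 Y0.00
G1 X20.49 Y3.51
G1 X24.00 Y12.00
; layer 7
G0 Z7.88
G0 X24.00 Y12.00
G1 X20.49 Y20.49
G1 X12.00 Y24.00
G1 X3.51 Y20.49
G1 X0.00 Y12.00
G1 X3.51 Y3.51
G1 X12.00 Y0.00
G1 X20.49 Y3.51
G1 X24.00 Y12.00
; layer 8
G0 Z9.00
G0 X24.00 Y12.00
G1 X20.49 Y20.49
G1 X12.00 Y24.00
G1 X3.51 Y20.49
G1 X0.00 Y12.00
G1 X3.51 Y3.51
G1 X12.00 Y0.00
G1 X20.49 Y3.51
G1 X24.00 Y12.00
M2 ; end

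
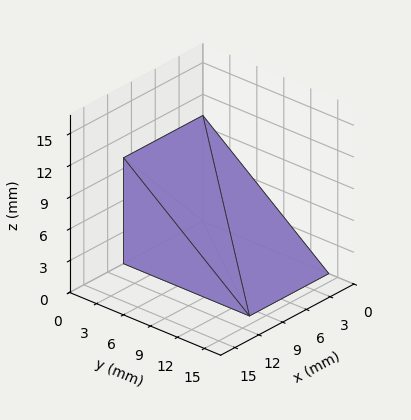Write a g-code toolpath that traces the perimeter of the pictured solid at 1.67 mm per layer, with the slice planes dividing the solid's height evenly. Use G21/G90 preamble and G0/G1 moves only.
Reading the render: the shape is a wedge (ramp): 10 × 14 mm base, rising to 10 mm along the y=0 edge and sloping linearly to z=0 at y=14 (dimensions read to the nearest mm from the axis ticks). For the g-code, the solid's height is divided into equal slices at the stated Δz and each level perimeter traced with G1 moves after a G0 lift.

; perimeter-only toolpath
G21 ; units = mm
G90 ; absolute positioning
G28 ; home
; layer 1
G0 Z1.67
G0 X0.00 Y0.00
G1 X10.00 Y0.00
G1 X10.00 Y11.67
G1 X0.00 Y11.67
G1 X0.00 Y0.00
; layer 2
G0 Z3.33
G0 X0.00 Y0.00
G1 X10.00 Y0.00
G1 X10.00 Y9.33
G1 X0.00 Y9.33
G1 X0.00 Y0.00
; layer 3
G0 Z5.00
G0 X0.00 Y0.00
G1 X10.00 Y0.00
G1 X10.00 Y7.00
G1 X0.00 Y7.00
G1 X0.00 Y0.00
; layer 4
G0 Z6.67
G0 X0.00 Y0.00
G1 X10.00 Y0.00
G1 X10.00 Y4.67
G1 X0.00 Y4.67
G1 X0.00 Y0.00
; layer 5
G0 Z8.33
G0 X0.00 Y0.00
G1 X10.00 Y0.00
G1 X10.00 Y2.33
G1 X0.00 Y2.33
G1 X0.00 Y0.00
M2 ; end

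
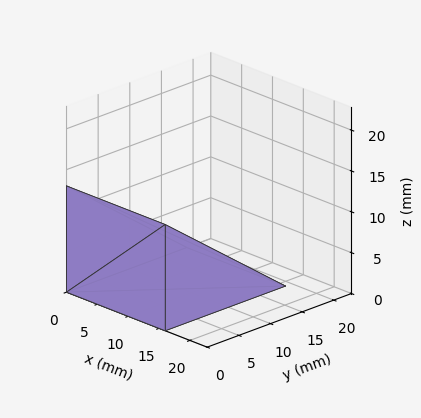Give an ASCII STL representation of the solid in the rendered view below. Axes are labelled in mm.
Reading the render: the shape is a wedge (ramp): 16 × 19 mm base, rising to 13 mm along the y=0 edge and sloping linearly to z=0 at y=19 (dimensions read to the nearest mm from the axis ticks). For the STL, each face is triangulated and given an outward normal.

solid part
  facet normal 0.0000 0.0000 -1.0000
    outer loop
      vertex 16.000 19.000 0.000
      vertex 16.000 0.000 0.000
      vertex 0.000 0.000 0.000
    endloop
  endfacet
  facet normal 0.0000 0.0000 -1.0000
    outer loop
      vertex 0.000 19.000 0.000
      vertex 16.000 19.000 0.000
      vertex 0.000 0.000 0.000
    endloop
  endfacet
  facet normal 0.0000 -1.0000 0.0000
    outer loop
      vertex 0.000 0.000 0.000
      vertex 16.000 0.000 0.000
      vertex 16.000 0.000 13.000
    endloop
  endfacet
  facet normal 0.0000 -1.0000 0.0000
    outer loop
      vertex 0.000 0.000 0.000
      vertex 16.000 0.000 13.000
      vertex 0.000 0.000 13.000
    endloop
  endfacet
  facet normal 0.0000 0.5647 0.8253
    outer loop
      vertex 0.000 0.000 13.000
      vertex 16.000 0.000 13.000
      vertex 16.000 19.000 0.000
    endloop
  endfacet
  facet normal 0.0000 0.5647 0.8253
    outer loop
      vertex 0.000 0.000 13.000
      vertex 16.000 19.000 0.000
      vertex 0.000 19.000 0.000
    endloop
  endfacet
  facet normal -1.0000 0.0000 0.0000
    outer loop
      vertex 0.000 0.000 13.000
      vertex 0.000 19.000 0.000
      vertex 0.000 0.000 0.000
    endloop
  endfacet
  facet normal 1.0000 0.0000 0.0000
    outer loop
      vertex 16.000 0.000 0.000
      vertex 16.000 19.000 0.000
      vertex 16.000 0.000 13.000
    endloop
  endfacet
endsolid part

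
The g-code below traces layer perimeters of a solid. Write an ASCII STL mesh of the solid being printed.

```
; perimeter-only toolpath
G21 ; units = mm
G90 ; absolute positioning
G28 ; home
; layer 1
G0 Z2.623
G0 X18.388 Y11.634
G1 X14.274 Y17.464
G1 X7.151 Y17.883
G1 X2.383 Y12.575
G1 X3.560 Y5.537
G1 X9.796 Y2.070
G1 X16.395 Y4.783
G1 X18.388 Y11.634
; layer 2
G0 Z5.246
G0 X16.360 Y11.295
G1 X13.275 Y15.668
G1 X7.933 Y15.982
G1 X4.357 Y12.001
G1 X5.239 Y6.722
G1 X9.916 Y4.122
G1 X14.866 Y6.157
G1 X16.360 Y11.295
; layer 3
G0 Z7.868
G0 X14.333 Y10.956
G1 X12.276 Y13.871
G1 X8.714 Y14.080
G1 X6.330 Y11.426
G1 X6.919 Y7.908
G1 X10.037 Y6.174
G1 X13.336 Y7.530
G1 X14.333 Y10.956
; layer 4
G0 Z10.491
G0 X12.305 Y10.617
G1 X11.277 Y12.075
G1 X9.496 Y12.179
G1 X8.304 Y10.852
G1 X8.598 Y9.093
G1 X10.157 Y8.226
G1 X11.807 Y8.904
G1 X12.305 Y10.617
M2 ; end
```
solid part
  facet normal 0.0000 0.0000 -1.0000
    outer loop
      vertex 6.369 19.784 0.000
      vertex 15.273 19.261 0.000
      vertex 20.415 11.973 0.000
    endloop
  endfacet
  facet normal 0.0000 0.0000 -1.0000
    outer loop
      vertex 0.409 13.149 0.000
      vertex 6.369 19.784 0.000
      vertex 20.415 11.973 0.000
    endloop
  endfacet
  facet normal 0.0000 0.0000 -1.0000
    outer loop
      vertex 1.880 4.352 0.000
      vertex 0.409 13.149 0.000
      vertex 20.415 11.973 0.000
    endloop
  endfacet
  facet normal 0.0000 0.0000 -1.0000
    outer loop
      vertex 9.675 0.018 0.000
      vertex 1.880 4.352 0.000
      vertex 20.415 11.973 0.000
    endloop
  endfacet
  facet normal 0.0000 0.0000 -1.0000
    outer loop
      vertex 17.924 3.409 0.000
      vertex 9.675 0.018 0.000
      vertex 20.415 11.973 0.000
    endloop
  endfacet
  facet normal 0.6675 0.4709 0.5768
    outer loop
      vertex 20.415 11.973 0.000
      vertex 15.273 19.261 0.000
      vertex 10.278 10.278 13.114
    endloop
  endfacet
  facet normal 0.0479 0.8155 0.5768
    outer loop
      vertex 15.273 19.261 0.000
      vertex 6.369 19.784 0.000
      vertex 10.278 10.278 13.114
    endloop
  endfacet
  facet normal -0.6077 0.5459 0.5768
    outer loop
      vertex 6.369 19.784 0.000
      vertex 0.409 13.149 0.000
      vertex 10.278 10.278 13.114
    endloop
  endfacet
  facet normal -0.8057 -0.1347 0.5768
    outer loop
      vertex 0.409 13.149 0.000
      vertex 1.880 4.352 0.000
      vertex 10.278 10.278 13.114
    endloop
  endfacet
  facet normal -0.3969 -0.7139 0.5768
    outer loop
      vertex 1.880 4.352 0.000
      vertex 9.675 0.018 0.000
      vertex 10.278 10.278 13.114
    endloop
  endfacet
  facet normal 0.3106 -0.7555 0.5768
    outer loop
      vertex 9.675 0.018 0.000
      vertex 17.924 3.409 0.000
      vertex 10.278 10.278 13.114
    endloop
  endfacet
  facet normal 0.7844 -0.2281 0.5768
    outer loop
      vertex 17.924 3.409 0.000
      vertex 20.415 11.973 0.000
      vertex 10.278 10.278 13.114
    endloop
  endfacet
endsolid part

The G0 Z moves step by Δz≈2.623 mm. The G1 loops shrink linearly with z, so the solid tapers from its base footprint up to z≈13.1. Closing with a flat bottom cap and the tapered top and triangulating gives 12 facets — a regular 7-sided pyramid, base circumscribed radius ≈ 10.3 mm, apex at z ≈ 13.1 mm.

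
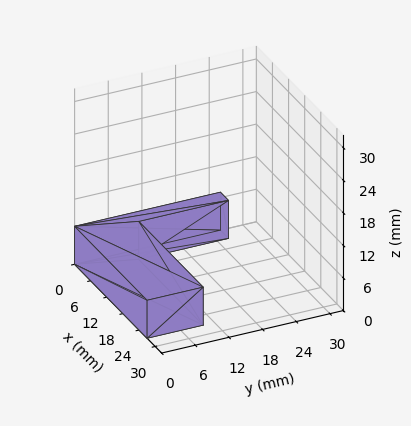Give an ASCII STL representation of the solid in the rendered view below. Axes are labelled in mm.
Reading the render: the shape is an L-shaped prism: outer 27 × 26 mm, arm thicknesses ≈ 10 mm (horizontal) and 3 mm (vertical), extruded 7 mm in z (dimensions read to the nearest mm from the axis ticks). For the STL, each face is triangulated and given an outward normal.

solid part
  facet normal 0.0000 0.0000 -1.0000
    outer loop
      vertex 27.00 10.00 0.00
      vertex 27.00 0.00 0.00
      vertex 0.00 0.00 0.00
    endloop
  endfacet
  facet normal 0.0000 0.0000 -1.0000
    outer loop
      vertex 3.00 10.00 0.00
      vertex 27.00 10.00 0.00
      vertex 0.00 0.00 0.00
    endloop
  endfacet
  facet normal 0.0000 0.0000 -1.0000
    outer loop
      vertex 3.00 26.00 0.00
      vertex 3.00 10.00 0.00
      vertex 0.00 0.00 0.00
    endloop
  endfacet
  facet normal 0.0000 0.0000 -1.0000
    outer loop
      vertex 0.00 26.00 0.00
      vertex 3.00 26.00 0.00
      vertex 0.00 0.00 0.00
    endloop
  endfacet
  facet normal 0.0000 0.0000 1.0000
    outer loop
      vertex 0.00 0.00 7.00
      vertex 27.00 0.00 7.00
      vertex 27.00 10.00 7.00
    endloop
  endfacet
  facet normal 0.0000 0.0000 1.0000
    outer loop
      vertex 0.00 0.00 7.00
      vertex 27.00 10.00 7.00
      vertex 3.00 10.00 7.00
    endloop
  endfacet
  facet normal 0.0000 0.0000 1.0000
    outer loop
      vertex 0.00 0.00 7.00
      vertex 3.00 10.00 7.00
      vertex 3.00 26.00 7.00
    endloop
  endfacet
  facet normal 0.0000 0.0000 1.0000
    outer loop
      vertex 0.00 0.00 7.00
      vertex 3.00 26.00 7.00
      vertex 0.00 26.00 7.00
    endloop
  endfacet
  facet normal 0.0000 -1.0000 0.0000
    outer loop
      vertex 0.00 0.00 0.00
      vertex 27.00 0.00 0.00
      vertex 27.00 0.00 7.00
    endloop
  endfacet
  facet normal 0.0000 -1.0000 0.0000
    outer loop
      vertex 0.00 0.00 0.00
      vertex 27.00 0.00 7.00
      vertex 0.00 0.00 7.00
    endloop
  endfacet
  facet normal 1.0000 0.0000 0.0000
    outer loop
      vertex 27.00 0.00 0.00
      vertex 27.00 10.00 0.00
      vertex 27.00 10.00 7.00
    endloop
  endfacet
  facet normal 1.0000 0.0000 0.0000
    outer loop
      vertex 27.00 0.00 0.00
      vertex 27.00 10.00 7.00
      vertex 27.00 0.00 7.00
    endloop
  endfacet
  facet normal 0.0000 1.0000 0.0000
    outer loop
      vertex 27.00 10.00 0.00
      vertex 3.00 10.00 0.00
      vertex 3.00 10.00 7.00
    endloop
  endfacet
  facet normal 0.0000 1.0000 0.0000
    outer loop
      vertex 27.00 10.00 0.00
      vertex 3.00 10.00 7.00
      vertex 27.00 10.00 7.00
    endloop
  endfacet
  facet normal 1.0000 0.0000 0.0000
    outer loop
      vertex 3.00 10.00 0.00
      vertex 3.00 26.00 0.00
      vertex 3.00 26.00 7.00
    endloop
  endfacet
  facet normal 1.0000 0.0000 0.0000
    outer loop
      vertex 3.00 10.00 0.00
      vertex 3.00 26.00 7.00
      vertex 3.00 10.00 7.00
    endloop
  endfacet
  facet normal 0.0000 1.0000 0.0000
    outer loop
      vertex 3.00 26.00 0.00
      vertex 0.00 26.00 0.00
      vertex 0.00 26.00 7.00
    endloop
  endfacet
  facet normal 0.0000 1.0000 0.0000
    outer loop
      vertex 3.00 26.00 0.00
      vertex 0.00 26.00 7.00
      vertex 3.00 26.00 7.00
    endloop
  endfacet
  facet normal -1.0000 0.0000 0.0000
    outer loop
      vertex 0.00 26.00 0.00
      vertex 0.00 0.00 0.00
      vertex 0.00 0.00 7.00
    endloop
  endfacet
  facet normal -1.0000 0.0000 0.0000
    outer loop
      vertex 0.00 26.00 0.00
      vertex 0.00 0.00 7.00
      vertex 0.00 26.00 7.00
    endloop
  endfacet
endsolid part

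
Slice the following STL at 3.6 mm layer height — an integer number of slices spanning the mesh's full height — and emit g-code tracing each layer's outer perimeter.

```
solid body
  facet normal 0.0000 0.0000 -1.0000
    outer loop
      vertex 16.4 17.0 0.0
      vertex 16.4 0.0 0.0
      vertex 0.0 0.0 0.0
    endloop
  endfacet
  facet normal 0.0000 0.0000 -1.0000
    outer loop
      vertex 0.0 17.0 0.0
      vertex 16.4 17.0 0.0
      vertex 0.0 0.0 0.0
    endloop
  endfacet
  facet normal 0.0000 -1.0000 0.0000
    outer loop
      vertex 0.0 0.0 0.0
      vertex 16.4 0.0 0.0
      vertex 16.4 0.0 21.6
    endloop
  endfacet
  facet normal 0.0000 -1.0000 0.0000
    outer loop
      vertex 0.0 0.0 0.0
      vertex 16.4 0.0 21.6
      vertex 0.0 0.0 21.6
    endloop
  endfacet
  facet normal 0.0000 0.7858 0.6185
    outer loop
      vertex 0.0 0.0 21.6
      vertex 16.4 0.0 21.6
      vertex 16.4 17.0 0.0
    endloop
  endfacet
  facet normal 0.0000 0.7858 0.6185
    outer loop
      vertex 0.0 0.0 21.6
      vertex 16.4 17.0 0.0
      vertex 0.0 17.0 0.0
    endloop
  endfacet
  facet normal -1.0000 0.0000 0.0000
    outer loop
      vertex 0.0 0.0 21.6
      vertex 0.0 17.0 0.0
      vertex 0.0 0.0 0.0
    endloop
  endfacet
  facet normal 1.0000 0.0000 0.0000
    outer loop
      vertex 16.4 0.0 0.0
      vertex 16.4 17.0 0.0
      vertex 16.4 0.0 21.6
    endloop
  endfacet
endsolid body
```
; perimeter-only toolpath
G21 ; units = mm
G90 ; absolute positioning
G28 ; home
; layer 1
G0 Z3.6
G0 X0.0 Y0.0
G1 X16.4 Y0.0
G1 X16.4 Y14.2
G1 X0.0 Y14.2
G1 X0.0 Y0.0
; layer 2
G0 Z7.2
G0 X0.0 Y0.0
G1 X16.4 Y0.0
G1 X16.4 Y11.3
G1 X0.0 Y11.3
G1 X0.0 Y0.0
; layer 3
G0 Z10.8
G0 X0.0 Y0.0
G1 X16.4 Y0.0
G1 X16.4 Y8.5
G1 X0.0 Y8.5
G1 X0.0 Y0.0
; layer 4
G0 Z14.4
G0 X0.0 Y0.0
G1 X16.4 Y0.0
G1 X16.4 Y5.7
G1 X0.0 Y5.7
G1 X0.0 Y0.0
; layer 5
G0 Z18.0
G0 X0.0 Y0.0
G1 X16.4 Y0.0
G1 X16.4 Y2.8
G1 X0.0 Y2.8
G1 X0.0 Y0.0
M2 ; end

The solid is a wedge (ramp): 16.4 × 17 mm base, rising to 21.6 mm along the y=0 edge and sloping linearly to z=0 at y=17. Slicing at Δz = 3.6 mm — 6 equal slices spanning the solid's height, so layer i sits at z = i·h/6 — gives 5 non-empty perimeters. Each is a 4-segment closed polygon; G0 lifts to the layer z and rapids to the start vertex, then G1 traces the edges. The cross-section shrinks linearly with z (the slice at the apex is degenerate and omitted).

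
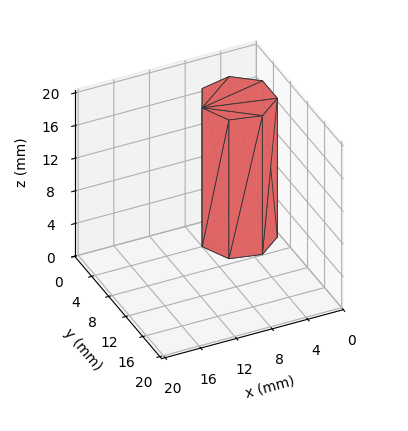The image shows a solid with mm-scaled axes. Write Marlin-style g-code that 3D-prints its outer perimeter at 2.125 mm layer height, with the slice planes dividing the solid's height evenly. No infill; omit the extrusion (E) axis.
Reading the render: the shape is a regular 7-sided prism (a cylinder approximated with 7 flat sides), circumscribed radius ≈ 4 mm, height ≈ 17 mm (dimensions read to the nearest mm from the axis ticks). For the g-code, the solid's height is divided into equal slices at the stated Δz and each level perimeter traced with G1 moves after a G0 lift.

; perimeter-only toolpath
G21 ; units = mm
G90 ; absolute positioning
G28 ; home
; layer 1
G0 Z2.125
G0 X8.000 Y4.000
G1 X6.494 Y7.127
G1 X3.110 Y7.900
G1 X0.396 Y5.736
G1 X0.396 Y2.264
G1 X3.110 Y0.100
G1 X6.494 Y0.873
G1 X8.000 Y4.000
; layer 2
G0 Z4.250
G0 X8.000 Y4.000
G1 X6.494 Y7.127
G1 X3.110 Y7.900
G1 X0.396 Y5.736
G1 X0.396 Y2.264
G1 X3.110 Y0.100
G1 X6.494 Y0.873
G1 X8.000 Y4.000
; layer 3
G0 Z6.375
G0 X8.000 Y4.000
G1 X6.494 Y7.127
G1 X3.110 Y7.900
G1 X0.396 Y5.736
G1 X0.396 Y2.264
G1 X3.110 Y0.100
G1 X6.494 Y0.873
G1 X8.000 Y4.000
; layer 4
G0 Z8.500
G0 X8.000 Y4.000
G1 X6.494 Y7.127
G1 X3.110 Y7.900
G1 X0.396 Y5.736
G1 X0.396 Y2.264
G1 X3.110 Y0.100
G1 X6.494 Y0.873
G1 X8.000 Y4.000
; layer 5
G0 Z10.625
G0 X8.000 Y4.000
G1 X6.494 Y7.127
G1 X3.110 Y7.900
G1 X0.396 Y5.736
G1 X0.396 Y2.264
G1 X3.110 Y0.100
G1 X6.494 Y0.873
G1 X8.000 Y4.000
; layer 6
G0 Z12.750
G0 X8.000 Y4.000
G1 X6.494 Y7.127
G1 X3.110 Y7.900
G1 X0.396 Y5.736
G1 X0.396 Y2.264
G1 X3.110 Y0.100
G1 X6.494 Y0.873
G1 X8.000 Y4.000
; layer 7
G0 Z14.875
G0 X8.000 Y4.000
G1 X6.494 Y7.127
G1 X3.110 Y7.900
G1 X0.396 Y5.736
G1 X0.396 Y2.264
G1 X3.110 Y0.100
G1 X6.494 Y0.873
G1 X8.000 Y4.000
; layer 8
G0 Z17.000
G0 X8.000 Y4.000
G1 X6.494 Y7.127
G1 X3.110 Y7.900
G1 X0.396 Y5.736
G1 X0.396 Y2.264
G1 X3.110 Y0.100
G1 X6.494 Y0.873
G1 X8.000 Y4.000
M2 ; end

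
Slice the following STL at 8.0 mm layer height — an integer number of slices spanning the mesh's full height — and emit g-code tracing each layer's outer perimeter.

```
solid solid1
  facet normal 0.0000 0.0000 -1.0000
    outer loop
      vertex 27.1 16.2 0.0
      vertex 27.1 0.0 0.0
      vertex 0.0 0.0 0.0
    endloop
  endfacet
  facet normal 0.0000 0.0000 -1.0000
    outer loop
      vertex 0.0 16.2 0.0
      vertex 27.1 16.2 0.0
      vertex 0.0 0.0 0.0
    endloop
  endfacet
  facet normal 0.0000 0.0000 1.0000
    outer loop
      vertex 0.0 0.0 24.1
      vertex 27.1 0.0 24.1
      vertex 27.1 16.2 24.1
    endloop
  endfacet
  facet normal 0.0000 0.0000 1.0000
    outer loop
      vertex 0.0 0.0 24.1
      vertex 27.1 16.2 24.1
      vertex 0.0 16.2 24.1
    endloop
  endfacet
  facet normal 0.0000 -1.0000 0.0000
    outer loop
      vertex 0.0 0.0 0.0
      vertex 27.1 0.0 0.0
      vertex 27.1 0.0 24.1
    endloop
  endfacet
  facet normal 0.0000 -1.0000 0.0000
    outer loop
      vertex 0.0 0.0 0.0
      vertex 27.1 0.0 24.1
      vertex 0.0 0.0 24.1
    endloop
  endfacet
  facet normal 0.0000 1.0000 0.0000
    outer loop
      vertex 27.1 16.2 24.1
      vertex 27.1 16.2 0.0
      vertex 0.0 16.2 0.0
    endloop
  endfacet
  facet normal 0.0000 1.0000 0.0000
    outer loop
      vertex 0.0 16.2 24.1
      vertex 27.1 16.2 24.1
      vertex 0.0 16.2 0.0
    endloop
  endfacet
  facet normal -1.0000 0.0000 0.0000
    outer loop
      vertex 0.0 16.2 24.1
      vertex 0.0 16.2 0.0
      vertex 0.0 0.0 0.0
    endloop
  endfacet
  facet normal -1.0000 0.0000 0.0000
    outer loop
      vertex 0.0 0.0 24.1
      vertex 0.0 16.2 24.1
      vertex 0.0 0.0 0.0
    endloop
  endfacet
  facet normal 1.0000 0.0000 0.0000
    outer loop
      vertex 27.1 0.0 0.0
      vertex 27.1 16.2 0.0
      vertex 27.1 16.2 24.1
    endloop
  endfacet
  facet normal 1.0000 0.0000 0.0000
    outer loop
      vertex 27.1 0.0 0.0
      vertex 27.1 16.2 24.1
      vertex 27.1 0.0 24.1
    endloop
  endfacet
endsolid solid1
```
; perimeter-only toolpath
G21 ; units = mm
G90 ; absolute positioning
G28 ; home
; layer 1
G0 Z8.0
G0 X0.0 Y0.0
G1 X27.1 Y0.0
G1 X27.1 Y16.2
G1 X0.0 Y16.2
G1 X0.0 Y0.0
; layer 2
G0 Z16.1
G0 X0.0 Y0.0
G1 X27.1 Y0.0
G1 X27.1 Y16.2
G1 X0.0 Y16.2
G1 X0.0 Y0.0
; layer 3
G0 Z24.1
G0 X0.0 Y0.0
G1 X27.1 Y0.0
G1 X27.1 Y16.2
G1 X0.0 Y16.2
G1 X0.0 Y0.0
M2 ; end

The solid is a rectangular box, roughly 27.1 × 16.2 mm footprint and 24.1 mm tall. Slicing at Δz = 8.0 mm — 3 equal slices spanning the solid's height, so layer i sits at z = i·h/3 — gives 3 non-empty perimeters. Each is a 4-segment closed polygon; G0 lifts to the layer z and rapids to the start vertex, then G1 traces the edges.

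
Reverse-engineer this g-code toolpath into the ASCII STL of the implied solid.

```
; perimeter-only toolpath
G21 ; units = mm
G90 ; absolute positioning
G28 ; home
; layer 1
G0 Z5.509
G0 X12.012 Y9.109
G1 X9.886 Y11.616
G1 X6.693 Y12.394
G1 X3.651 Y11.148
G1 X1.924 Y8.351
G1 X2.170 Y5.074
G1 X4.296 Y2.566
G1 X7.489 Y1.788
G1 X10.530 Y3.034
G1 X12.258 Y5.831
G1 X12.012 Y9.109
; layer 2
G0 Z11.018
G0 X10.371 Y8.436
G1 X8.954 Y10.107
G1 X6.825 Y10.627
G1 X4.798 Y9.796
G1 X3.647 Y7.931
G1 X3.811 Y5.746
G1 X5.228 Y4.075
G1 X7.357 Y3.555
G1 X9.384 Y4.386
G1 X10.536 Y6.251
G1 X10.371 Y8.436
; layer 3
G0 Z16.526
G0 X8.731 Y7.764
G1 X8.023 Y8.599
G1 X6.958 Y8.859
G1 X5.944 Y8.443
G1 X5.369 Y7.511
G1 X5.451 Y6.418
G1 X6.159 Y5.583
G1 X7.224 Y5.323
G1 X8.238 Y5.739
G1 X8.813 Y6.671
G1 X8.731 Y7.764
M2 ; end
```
solid part
  facet normal 0.0000 0.0000 -1.0000
    outer loop
      vertex 6.560 14.162 0.000
      vertex 10.818 13.124 0.000
      vertex 13.652 9.781 0.000
    endloop
  endfacet
  facet normal 0.0000 0.0000 -1.0000
    outer loop
      vertex 2.505 12.500 0.000
      vertex 6.560 14.162 0.000
      vertex 13.652 9.781 0.000
    endloop
  endfacet
  facet normal 0.0000 0.0000 -1.0000
    outer loop
      vertex 0.202 8.771 0.000
      vertex 2.505 12.500 0.000
      vertex 13.652 9.781 0.000
    endloop
  endfacet
  facet normal 0.0000 0.0000 -1.0000
    outer loop
      vertex 0.530 4.401 0.000
      vertex 0.202 8.771 0.000
      vertex 13.652 9.781 0.000
    endloop
  endfacet
  facet normal 0.0000 0.0000 -1.0000
    outer loop
      vertex 3.364 1.058 0.000
      vertex 0.530 4.401 0.000
      vertex 13.652 9.781 0.000
    endloop
  endfacet
  facet normal 0.0000 0.0000 -1.0000
    outer loop
      vertex 7.622 0.020 0.000
      vertex 3.364 1.058 0.000
      vertex 13.652 9.781 0.000
    endloop
  endfacet
  facet normal 0.0000 0.0000 -1.0000
    outer loop
      vertex 11.677 1.682 0.000
      vertex 7.622 0.020 0.000
      vertex 13.652 9.781 0.000
    endloop
  endfacet
  facet normal 0.0000 0.0000 -1.0000
    outer loop
      vertex 13.980 5.411 0.000
      vertex 11.677 1.682 0.000
      vertex 13.652 9.781 0.000
    endloop
  endfacet
  facet normal 0.7294 0.6183 0.2927
    outer loop
      vertex 13.652 9.781 0.000
      vertex 10.818 13.124 0.000
      vertex 7.091 7.091 22.035
    endloop
  endfacet
  facet normal 0.2265 0.9290 0.2927
    outer loop
      vertex 10.818 13.124 0.000
      vertex 6.560 14.162 0.000
      vertex 7.091 7.091 22.035
    endloop
  endfacet
  facet normal -0.3626 0.8848 0.2927
    outer loop
      vertex 6.560 14.162 0.000
      vertex 2.505 12.500 0.000
      vertex 7.091 7.091 22.035
    endloop
  endfacet
  facet normal -0.8136 0.5025 0.2927
    outer loop
      vertex 2.505 12.500 0.000
      vertex 0.202 8.771 0.000
      vertex 7.091 7.091 22.035
    endloop
  endfacet
  facet normal -0.9535 -0.0716 0.2927
    outer loop
      vertex 0.202 8.771 0.000
      vertex 0.530 4.401 0.000
      vertex 7.091 7.091 22.035
    endloop
  endfacet
  facet normal -0.7294 -0.6183 0.2927
    outer loop
      vertex 0.530 4.401 0.000
      vertex 3.364 1.058 0.000
      vertex 7.091 7.091 22.035
    endloop
  endfacet
  facet normal -0.2265 -0.9290 0.2927
    outer loop
      vertex 3.364 1.058 0.000
      vertex 7.622 0.020 0.000
      vertex 7.091 7.091 22.035
    endloop
  endfacet
  facet normal 0.3626 -0.8848 0.2927
    outer loop
      vertex 7.622 0.020 0.000
      vertex 11.677 1.682 0.000
      vertex 7.091 7.091 22.035
    endloop
  endfacet
  facet normal 0.8136 -0.5025 0.2927
    outer loop
      vertex 11.677 1.682 0.000
      vertex 13.980 5.411 0.000
      vertex 7.091 7.091 22.035
    endloop
  endfacet
  facet normal 0.9535 0.0716 0.2927
    outer loop
      vertex 13.980 5.411 0.000
      vertex 13.652 9.781 0.000
      vertex 7.091 7.091 22.035
    endloop
  endfacet
endsolid part

The G0 Z moves step by Δz≈5.509 mm. The G1 loops shrink linearly with z, so the solid tapers from its base footprint up to z≈22. Closing with a flat bottom cap and the tapered top and triangulating gives 18 facets — a regular 10-sided pyramid, base circumscribed radius ≈ 7.09 mm, apex at z ≈ 22 mm.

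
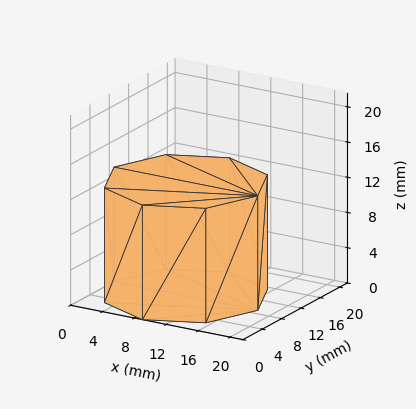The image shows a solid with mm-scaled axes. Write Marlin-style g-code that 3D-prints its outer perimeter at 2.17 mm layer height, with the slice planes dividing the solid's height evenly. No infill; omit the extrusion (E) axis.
Reading the render: the shape is a regular 8-sided prism (a cylinder approximated with 8 flat sides), circumscribed radius ≈ 9 mm, height ≈ 13 mm (dimensions read to the nearest mm from the axis ticks). For the g-code, the solid's height is divided into equal slices at the stated Δz and each level perimeter traced with G1 moves after a G0 lift.

; perimeter-only toolpath
G21 ; units = mm
G90 ; absolute positioning
G28 ; home
; layer 1
G0 Z2.17
G0 X18.00 Y9.00
G1 X15.36 Y15.36
G1 X9.00 Y18.00
G1 X2.64 Y15.36
G1 X0.00 Y9.00
G1 X2.64 Y2.64
G1 X9.00 Y0.00
G1 X15.36 Y2.64
G1 X18.00 Y9.00
; layer 2
G0 Z4.33
G0 X18.00 Y9.00
G1 X15.36 Y15.36
G1 X9.00 Y18.00
G1 X2.64 Y15.36
G1 X0.00 Y9.00
G1 X2.64 Y2.64
G1 X9.00 Y0.00
G1 X15.36 Y2.64
G1 X18.00 Y9.00
; layer 3
G0 Z6.50
G0 X18.00 Y9.00
G1 X15.36 Y15.36
G1 X9.00 Y18.00
G1 X2.64 Y15.36
G1 X0.00 Y9.00
G1 X2.64 Y2.64
G1 X9.00 Y0.00
G1 X15.36 Y2.64
G1 X18.00 Y9.00
; layer 4
G0 Z8.67
G0 X18.00 Y9.00
G1 X15.36 Y15.36
G1 X9.00 Y18.00
G1 X2.64 Y15.36
G1 X0.00 Y9.00
G1 X2.64 Y2.64
G1 X9.00 Y0.00
G1 X15.36 Y2.64
G1 X18.00 Y9.00
; layer 5
G0 Z10.83
G0 X18.00 Y9.00
G1 X15.36 Y15.36
G1 X9.00 Y18.00
G1 X2.64 Y15.36
G1 X0.00 Y9.00
G1 X2.64 Y2.64
G1 X9.00 Y0.00
G1 X15.36 Y2.64
G1 X18.00 Y9.00
; layer 6
G0 Z13.00
G0 X18.00 Y9.00
G1 X15.36 Y15.36
G1 X9.00 Y18.00
G1 X2.64 Y15.36
G1 X0.00 Y9.00
G1 X2.64 Y2.64
G1 X9.00 Y0.00
G1 X15.36 Y2.64
G1 X18.00 Y9.00
M2 ; end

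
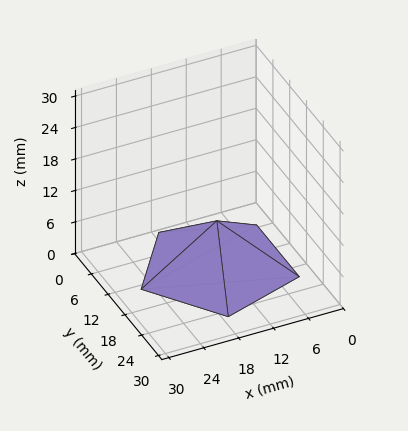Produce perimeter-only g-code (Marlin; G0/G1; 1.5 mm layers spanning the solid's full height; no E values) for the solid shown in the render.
Reading the render: the shape is a regular 5-sided pyramid, base circumscribed radius ≈ 13 mm, apex at z ≈ 9 mm (dimensions read to the nearest mm from the axis ticks). For the g-code, the solid's height is divided into equal slices at the stated Δz and each level perimeter traced with G1 moves after a G0 lift.

; perimeter-only toolpath
G21 ; units = mm
G90 ; absolute positioning
G28 ; home
; layer 1
G0 Z1.5
G0 X23.8 Y13.0
G1 X16.3 Y23.3
G1 X4.2 Y19.3
G1 X4.2 Y6.7
G1 X16.3 Y2.7
G1 X23.8 Y13.0
; layer 2
G0 Z3.0
G0 X21.7 Y13.0
G1 X15.7 Y21.3
G1 X6.0 Y18.1
G1 X6.0 Y7.9
G1 X15.7 Y4.7
G1 X21.7 Y13.0
; layer 3
G0 Z4.5
G0 X19.5 Y13.0
G1 X15.0 Y19.2
G1 X7.8 Y16.8
G1 X7.8 Y9.2
G1 X15.0 Y6.8
G1 X19.5 Y13.0
; layer 4
G0 Z6.0
G0 X17.3 Y13.0
G1 X14.3 Y17.1
G1 X9.5 Y15.5
G1 X9.5 Y10.5
G1 X14.3 Y8.9
G1 X17.3 Y13.0
; layer 5
G0 Z7.5
G0 X15.2 Y13.0
G1 X13.7 Y15.1
G1 X11.2 Y14.3
G1 X11.2 Y11.7
G1 X13.7 Y10.9
G1 X15.2 Y13.0
M2 ; end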